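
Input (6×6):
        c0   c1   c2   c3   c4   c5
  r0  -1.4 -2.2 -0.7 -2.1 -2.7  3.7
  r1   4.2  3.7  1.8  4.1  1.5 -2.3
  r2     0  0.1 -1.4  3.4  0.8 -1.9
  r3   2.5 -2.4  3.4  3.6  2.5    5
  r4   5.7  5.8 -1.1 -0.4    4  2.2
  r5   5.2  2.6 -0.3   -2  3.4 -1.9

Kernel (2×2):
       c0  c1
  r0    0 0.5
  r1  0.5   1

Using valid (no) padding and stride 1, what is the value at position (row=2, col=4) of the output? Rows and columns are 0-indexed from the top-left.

5.3

The receptive field on the input at this output position is [0.8 -1.9 / 2.5 5]. Elementwise product with the kernel and sum: -1.9·0.5 + 2.5·0.5 + 5·1.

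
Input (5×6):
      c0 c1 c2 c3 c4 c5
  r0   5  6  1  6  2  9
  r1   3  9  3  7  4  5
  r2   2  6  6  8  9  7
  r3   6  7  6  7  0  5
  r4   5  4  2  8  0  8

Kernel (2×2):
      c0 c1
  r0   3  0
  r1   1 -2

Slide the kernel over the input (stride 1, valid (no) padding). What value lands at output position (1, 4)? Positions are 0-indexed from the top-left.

The receptive field on the input at this output position is [4 5 / 9 7]. Elementwise product with the kernel and sum: 4·3 + 9·1 + 7·-2.

7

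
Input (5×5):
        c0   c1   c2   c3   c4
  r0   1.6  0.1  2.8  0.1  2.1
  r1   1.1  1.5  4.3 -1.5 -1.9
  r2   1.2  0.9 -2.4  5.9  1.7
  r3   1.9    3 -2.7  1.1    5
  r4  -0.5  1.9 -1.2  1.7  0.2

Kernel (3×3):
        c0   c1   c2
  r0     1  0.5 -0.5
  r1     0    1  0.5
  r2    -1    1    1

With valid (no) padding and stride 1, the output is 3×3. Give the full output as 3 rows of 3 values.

Output[0,0]: The receptive field on the input at this output position is [1.6 0.1 2.8 / 1.1 1.5 4.3 / 1.2 0.9 -2.4]. Elementwise product with the kernel and sum: 1.6·1 + 0.1·0.5 + 2.8·-0.5 + 1.5·1 + 4.3·0.5 + 1.2·-1 + 0.9·1 + -2.4·1.

1.2 7.6 9.35
-2.2 0.35 20.05
5.7 -6.8 6.4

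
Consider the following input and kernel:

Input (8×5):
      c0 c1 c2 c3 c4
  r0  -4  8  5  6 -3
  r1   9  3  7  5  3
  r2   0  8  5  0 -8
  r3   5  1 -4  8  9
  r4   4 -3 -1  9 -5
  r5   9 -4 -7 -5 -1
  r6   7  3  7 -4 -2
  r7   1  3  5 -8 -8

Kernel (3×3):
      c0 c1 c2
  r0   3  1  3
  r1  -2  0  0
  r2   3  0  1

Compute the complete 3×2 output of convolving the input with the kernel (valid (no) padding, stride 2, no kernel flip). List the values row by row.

-2 5
24 -9
16 24

Output[0,0]: The receptive field on the input at this output position is [-4 8 5 / 9 3 7 / 0 8 5]. Elementwise product with the kernel and sum: -4·3 + 8·1 + 5·3 + 9·-2 + 0·3 + 5·1.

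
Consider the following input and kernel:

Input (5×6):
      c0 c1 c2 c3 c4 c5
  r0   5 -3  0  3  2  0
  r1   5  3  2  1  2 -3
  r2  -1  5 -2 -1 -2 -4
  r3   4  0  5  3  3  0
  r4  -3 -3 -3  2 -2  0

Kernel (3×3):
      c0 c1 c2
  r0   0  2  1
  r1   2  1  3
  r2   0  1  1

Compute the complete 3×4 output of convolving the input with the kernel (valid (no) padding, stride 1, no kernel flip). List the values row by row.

16 11 16 -7
10 18 -1 -12
25 8 18 -1

Output[0,0]: The receptive field on the input at this output position is [5 -3 0 / 5 3 2 / -1 5 -2]. Elementwise product with the kernel and sum: -3·2 + 0·1 + 5·2 + 3·1 + 2·3 + 5·1 + -2·1.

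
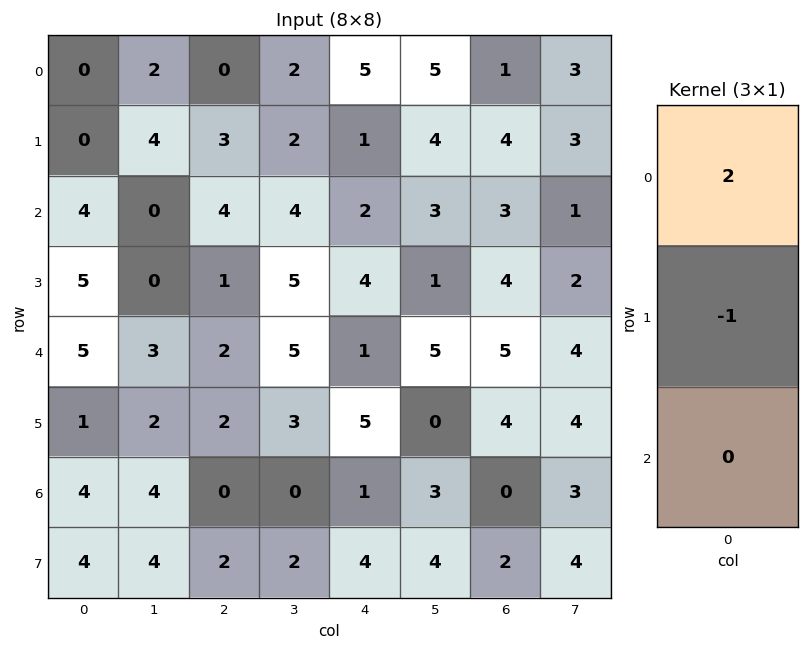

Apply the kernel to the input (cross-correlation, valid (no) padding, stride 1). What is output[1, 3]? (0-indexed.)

The receptive field on the input at this output position is [2 / 4 / 5]. Elementwise product with the kernel and sum: 2·2 + 4·-1.

0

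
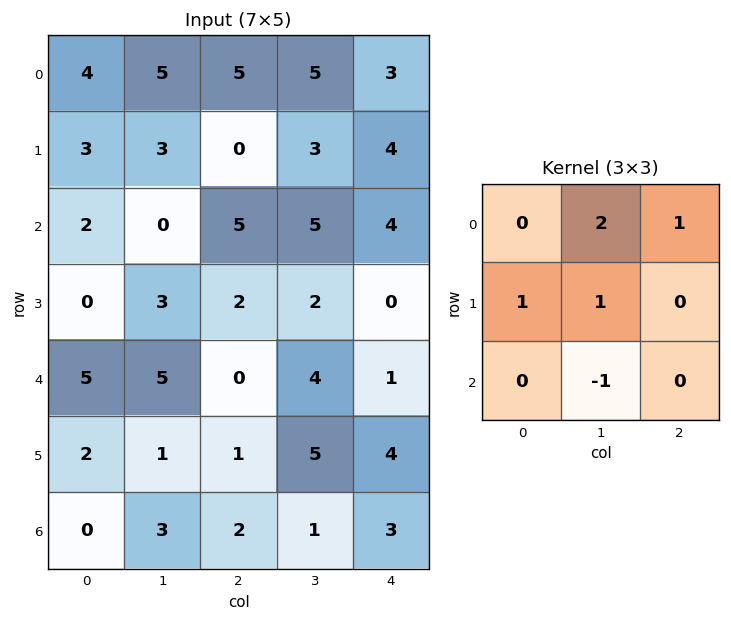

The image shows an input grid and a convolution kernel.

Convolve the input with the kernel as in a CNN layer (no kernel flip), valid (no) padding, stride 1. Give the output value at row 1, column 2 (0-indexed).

18

The receptive field on the input at this output position is [0 3 4 / 5 5 4 / 2 2 0]. Elementwise product with the kernel and sum: 3·2 + 4·1 + 5·1 + 5·1 + 2·-1.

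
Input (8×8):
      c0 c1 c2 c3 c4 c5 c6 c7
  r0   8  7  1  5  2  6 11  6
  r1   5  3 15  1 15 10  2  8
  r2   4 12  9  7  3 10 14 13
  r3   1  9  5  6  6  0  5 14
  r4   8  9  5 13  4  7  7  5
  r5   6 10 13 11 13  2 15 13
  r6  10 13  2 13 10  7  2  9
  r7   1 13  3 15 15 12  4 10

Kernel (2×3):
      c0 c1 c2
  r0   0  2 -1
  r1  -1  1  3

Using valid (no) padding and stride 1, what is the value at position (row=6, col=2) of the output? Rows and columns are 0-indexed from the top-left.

73

The receptive field on the input at this output position is [2 13 10 / 3 15 15]. Elementwise product with the kernel and sum: 13·2 + 10·-1 + 3·-1 + 15·1 + 15·3.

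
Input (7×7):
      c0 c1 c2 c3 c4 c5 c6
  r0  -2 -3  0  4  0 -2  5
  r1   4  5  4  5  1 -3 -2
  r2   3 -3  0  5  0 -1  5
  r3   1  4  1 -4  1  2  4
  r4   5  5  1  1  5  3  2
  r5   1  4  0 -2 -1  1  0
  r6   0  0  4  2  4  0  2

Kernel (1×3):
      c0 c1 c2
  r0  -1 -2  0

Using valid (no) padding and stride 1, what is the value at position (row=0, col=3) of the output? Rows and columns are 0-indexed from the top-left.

-4

The receptive field on the input at this output position is [4 0 -2]. Elementwise product with the kernel and sum: 4·-1 + 0·-2.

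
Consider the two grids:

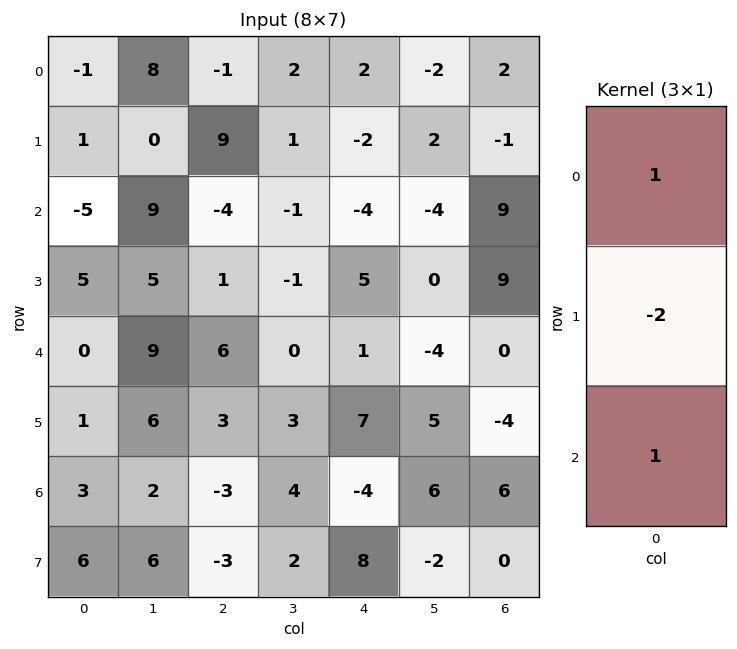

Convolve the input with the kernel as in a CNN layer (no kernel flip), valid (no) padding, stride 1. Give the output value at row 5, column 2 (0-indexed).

6

The receptive field on the input at this output position is [3 / -3 / -3]. Elementwise product with the kernel and sum: 3·1 + -3·-2 + -3·1.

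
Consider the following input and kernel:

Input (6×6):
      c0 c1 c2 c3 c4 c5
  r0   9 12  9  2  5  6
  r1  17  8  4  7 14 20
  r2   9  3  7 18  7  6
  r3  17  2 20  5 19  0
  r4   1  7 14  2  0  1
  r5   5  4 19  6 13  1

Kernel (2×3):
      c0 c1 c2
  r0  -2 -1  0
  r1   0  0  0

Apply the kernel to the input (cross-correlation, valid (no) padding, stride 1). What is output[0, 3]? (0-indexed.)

The receptive field on the input at this output position is [2 5 6 / 7 14 20]. Elementwise product with the kernel and sum: 2·-2 + 5·-1.

-9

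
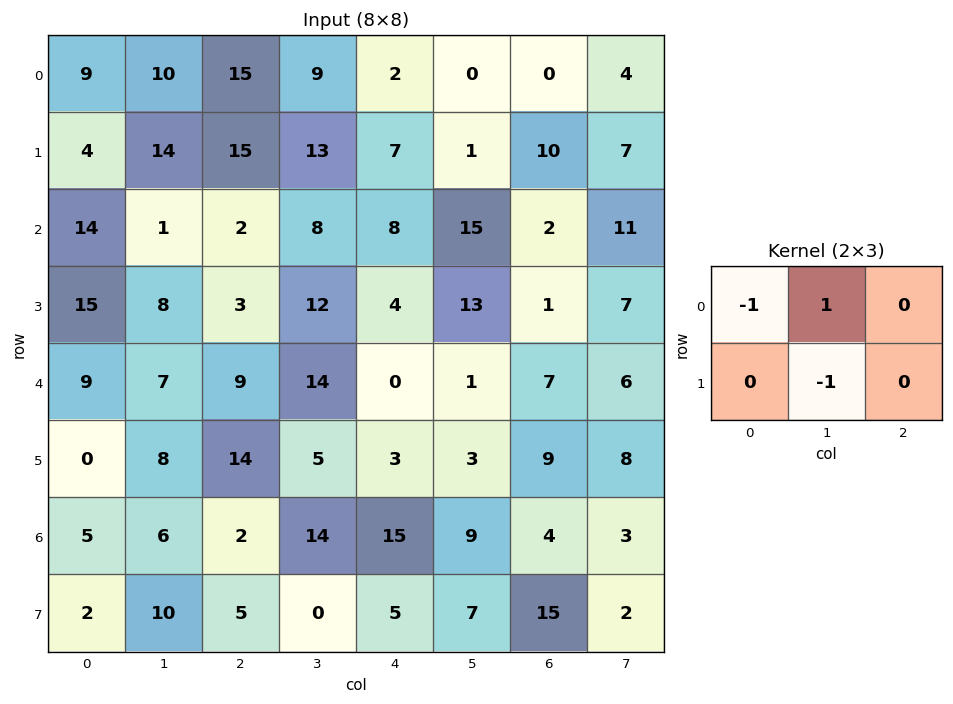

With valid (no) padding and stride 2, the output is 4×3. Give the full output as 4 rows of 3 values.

-13 -19 -3
-21 -6 -6
-10 0 -2
-9 12 -13

Output[0,0]: The receptive field on the input at this output position is [9 10 15 / 4 14 15]. Elementwise product with the kernel and sum: 9·-1 + 10·1 + 14·-1.
Output[0,1]: The receptive field on the input at this output position is [15 9 2 / 15 13 7]. Elementwise product with the kernel and sum: 15·-1 + 9·1 + 13·-1.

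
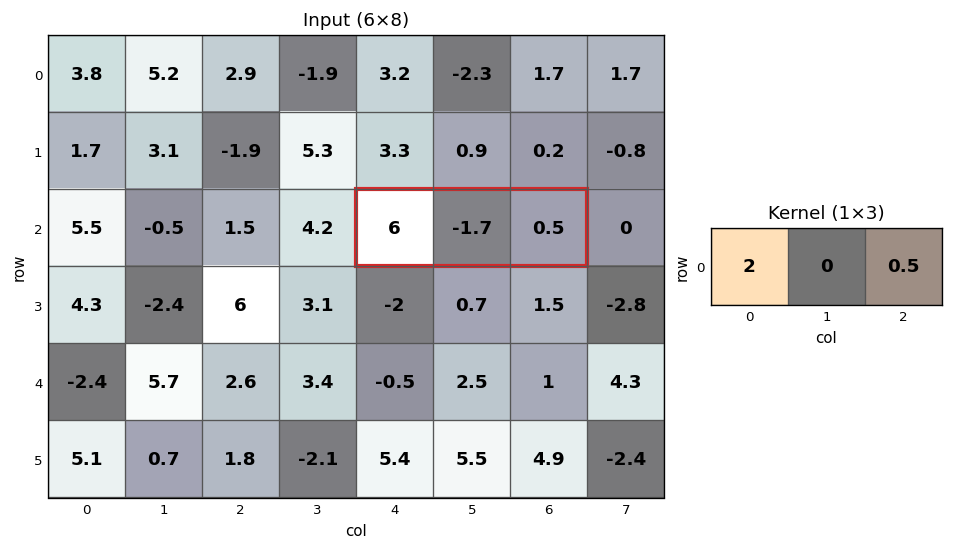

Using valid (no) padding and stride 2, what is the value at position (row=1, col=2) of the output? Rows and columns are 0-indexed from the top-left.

The receptive field on the input at this output position is [6 -1.7 0.5]. Elementwise product with the kernel and sum: 6·2 + 0.5·0.5.

12.25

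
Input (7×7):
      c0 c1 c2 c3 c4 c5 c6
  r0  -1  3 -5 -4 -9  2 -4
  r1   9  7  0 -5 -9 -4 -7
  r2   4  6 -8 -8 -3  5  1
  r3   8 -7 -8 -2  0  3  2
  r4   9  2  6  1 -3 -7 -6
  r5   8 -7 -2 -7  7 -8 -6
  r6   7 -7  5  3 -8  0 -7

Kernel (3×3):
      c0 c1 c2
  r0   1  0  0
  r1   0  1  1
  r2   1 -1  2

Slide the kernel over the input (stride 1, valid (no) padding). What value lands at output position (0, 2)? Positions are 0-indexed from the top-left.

The receptive field on the input at this output position is [-5 -4 -9 / 0 -5 -9 / -8 -8 -3]. Elementwise product with the kernel and sum: -5·1 + -5·1 + -9·1 + -8·1 + -8·-1 + -3·2.

-25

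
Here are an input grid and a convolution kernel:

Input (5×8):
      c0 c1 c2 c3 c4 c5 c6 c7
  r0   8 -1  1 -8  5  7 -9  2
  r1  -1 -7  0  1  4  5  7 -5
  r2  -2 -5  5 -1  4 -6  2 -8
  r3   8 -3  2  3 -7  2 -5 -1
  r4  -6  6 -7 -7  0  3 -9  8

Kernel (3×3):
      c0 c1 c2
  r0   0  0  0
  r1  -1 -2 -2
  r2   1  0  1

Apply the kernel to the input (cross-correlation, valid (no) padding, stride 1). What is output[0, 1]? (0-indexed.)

The receptive field on the input at this output position is [-1 1 -8 / -7 0 1 / -5 5 -1]. Elementwise product with the kernel and sum: -7·-1 + 0·-2 + 1·-2 + -5·1 + -1·1.

-1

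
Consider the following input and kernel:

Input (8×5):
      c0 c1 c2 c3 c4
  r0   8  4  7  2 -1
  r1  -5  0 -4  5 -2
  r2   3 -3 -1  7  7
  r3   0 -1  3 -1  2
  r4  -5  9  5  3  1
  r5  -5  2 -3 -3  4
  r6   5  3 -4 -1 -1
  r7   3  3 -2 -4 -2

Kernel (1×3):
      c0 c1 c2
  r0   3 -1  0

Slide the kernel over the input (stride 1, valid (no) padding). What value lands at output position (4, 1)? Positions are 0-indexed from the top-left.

22

The receptive field on the input at this output position is [9 5 3]. Elementwise product with the kernel and sum: 9·3 + 5·-1.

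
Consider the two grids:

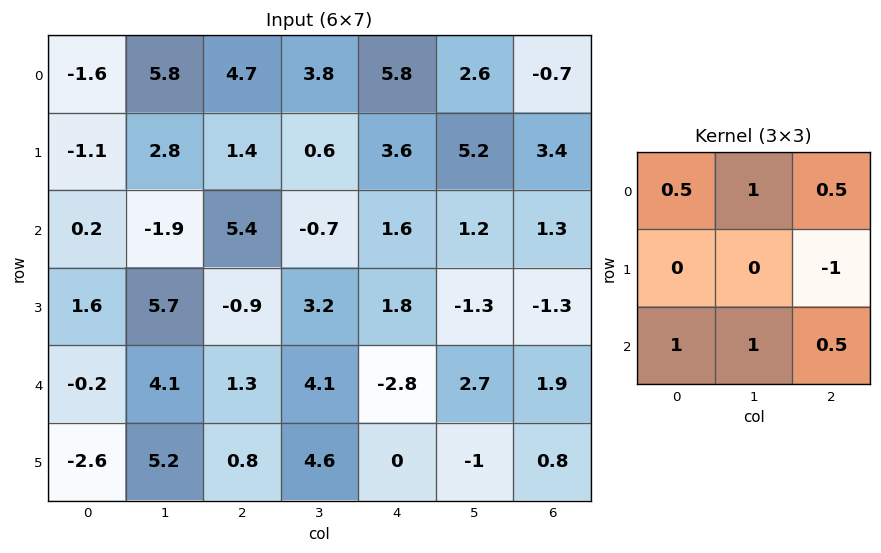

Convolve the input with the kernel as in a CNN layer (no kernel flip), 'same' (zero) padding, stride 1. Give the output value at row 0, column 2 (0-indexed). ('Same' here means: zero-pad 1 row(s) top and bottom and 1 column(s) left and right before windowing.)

0.7

The receptive field on the zero-padded input at this output position is [0 0 0 / 5.8 4.7 3.8 / 2.8 1.4 0.6]. Elementwise product with the kernel and sum: 0·0.5 + 0·1 + 0·0.5 + 3.8·-1 + 2.8·1 + 1.4·1 + 0.6·0.5.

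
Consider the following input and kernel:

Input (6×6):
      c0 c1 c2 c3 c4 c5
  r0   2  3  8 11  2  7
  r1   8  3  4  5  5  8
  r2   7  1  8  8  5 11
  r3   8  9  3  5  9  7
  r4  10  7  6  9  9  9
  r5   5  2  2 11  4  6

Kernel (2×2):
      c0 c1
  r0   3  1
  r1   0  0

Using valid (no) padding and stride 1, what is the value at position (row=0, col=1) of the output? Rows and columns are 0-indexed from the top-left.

17

The receptive field on the input at this output position is [3 8 / 3 4]. Elementwise product with the kernel and sum: 3·3 + 8·1.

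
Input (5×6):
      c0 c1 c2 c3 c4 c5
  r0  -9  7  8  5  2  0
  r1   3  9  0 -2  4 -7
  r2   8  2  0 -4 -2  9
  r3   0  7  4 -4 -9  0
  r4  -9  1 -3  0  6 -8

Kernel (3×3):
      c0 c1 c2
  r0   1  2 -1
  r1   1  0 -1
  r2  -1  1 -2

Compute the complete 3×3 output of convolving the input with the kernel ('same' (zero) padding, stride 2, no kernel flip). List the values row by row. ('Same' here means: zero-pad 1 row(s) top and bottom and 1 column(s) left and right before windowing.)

-22 -3 25
-19 22 -5
-8 20 -14

Output[0,0]: The receptive field on the zero-padded input at this output position is [0 0 0 / 0 -9 7 / 0 3 9]. Elementwise product with the kernel and sum: 0·1 + 0·2 + 0·-1 + 0·1 + 7·-1 + 0·-1 + 3·1 + 9·-2.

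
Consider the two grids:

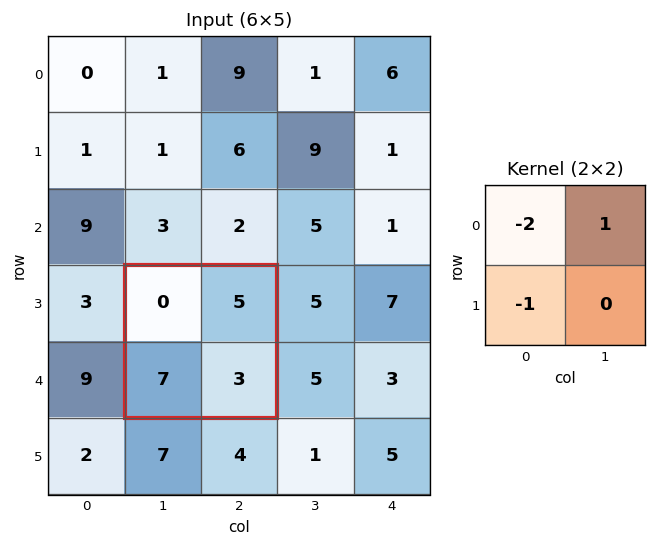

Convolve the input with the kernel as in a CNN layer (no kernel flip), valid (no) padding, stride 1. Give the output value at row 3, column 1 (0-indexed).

The receptive field on the input at this output position is [0 5 / 7 3]. Elementwise product with the kernel and sum: 0·-2 + 5·1 + 7·-1.

-2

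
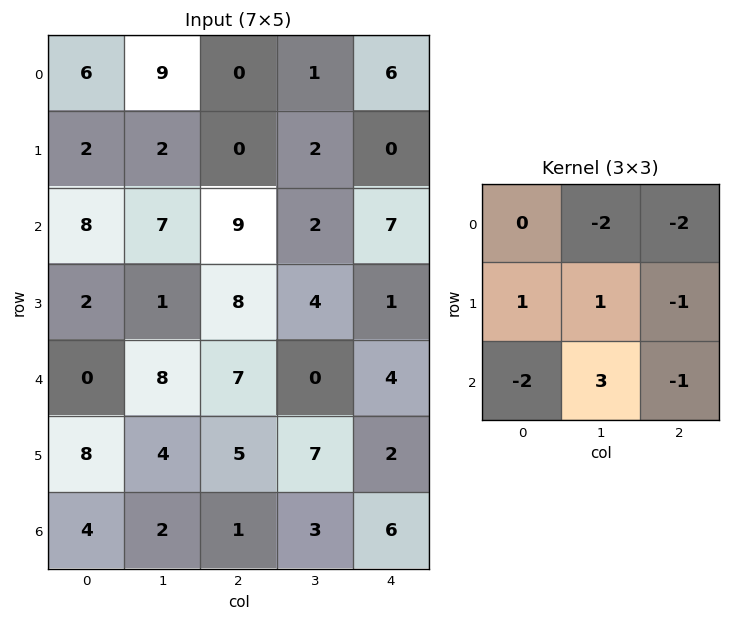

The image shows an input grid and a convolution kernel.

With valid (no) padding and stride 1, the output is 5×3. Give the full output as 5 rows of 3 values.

-18 9 -31
-7 28 -5
-20 -12 -25
-26 -9 2
-26 -16 3

Output[0,0]: The receptive field on the input at this output position is [6 9 0 / 2 2 0 / 8 7 9]. Elementwise product with the kernel and sum: 9·-2 + 0·-2 + 2·1 + 2·1 + 0·-1 + 8·-2 + 7·3 + 9·-1.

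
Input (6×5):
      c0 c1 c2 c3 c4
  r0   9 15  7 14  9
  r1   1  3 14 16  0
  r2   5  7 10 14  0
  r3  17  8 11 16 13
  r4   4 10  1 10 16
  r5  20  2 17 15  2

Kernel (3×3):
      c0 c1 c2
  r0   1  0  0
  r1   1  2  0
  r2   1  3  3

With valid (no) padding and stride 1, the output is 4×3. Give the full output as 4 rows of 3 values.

Output[0,0]: The receptive field on the input at this output position is [9 15 7 / 1 3 14 / 5 7 10]. Elementwise product with the kernel and sum: 9·1 + 1·1 + 3·2 + 5·1 + 7·3 + 10·3.

72 125 105
94 119 150
75 80 132
118 118 100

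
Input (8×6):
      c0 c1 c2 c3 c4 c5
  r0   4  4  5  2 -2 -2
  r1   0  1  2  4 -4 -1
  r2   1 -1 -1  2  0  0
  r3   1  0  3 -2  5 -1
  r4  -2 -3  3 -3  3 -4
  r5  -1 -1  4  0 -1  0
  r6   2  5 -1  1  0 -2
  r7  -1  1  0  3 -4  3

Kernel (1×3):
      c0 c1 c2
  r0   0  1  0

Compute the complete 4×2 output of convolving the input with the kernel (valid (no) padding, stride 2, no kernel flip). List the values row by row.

4 2
-1 2
-3 -3
5 1

Output[0,0]: The receptive field on the input at this output position is [4 4 5]. Elementwise product with the kernel and sum: 4·1.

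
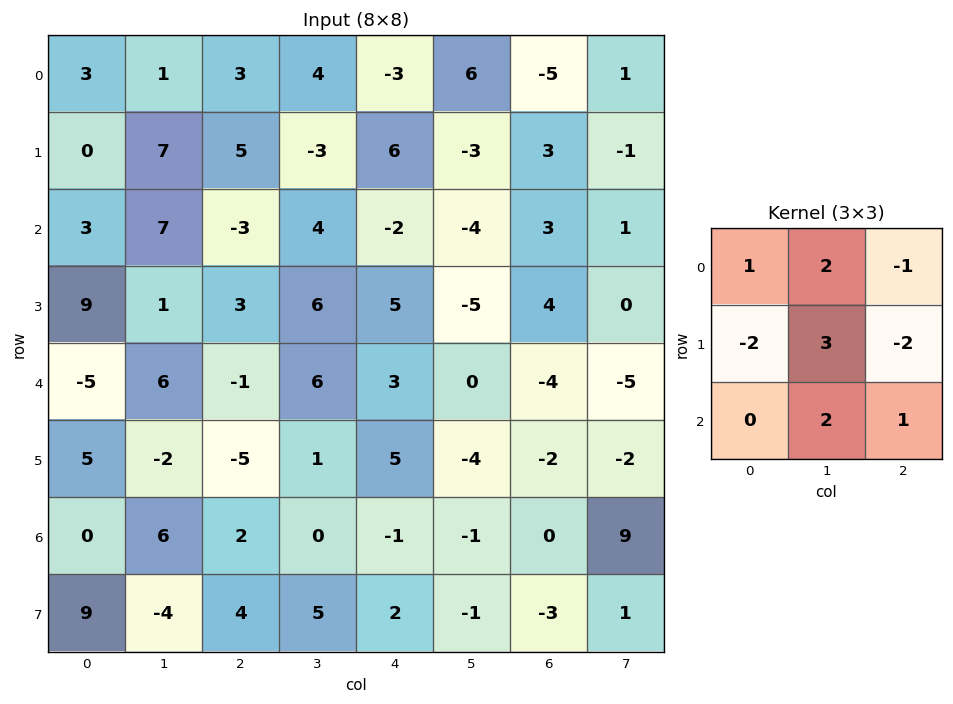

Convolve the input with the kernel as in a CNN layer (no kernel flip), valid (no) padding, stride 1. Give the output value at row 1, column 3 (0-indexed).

11

The receptive field on the input at this output position is [-3 6 -3 / 4 -2 -4 / 6 5 -5]. Elementwise product with the kernel and sum: -3·1 + 6·2 + -3·-1 + 4·-2 + -2·3 + -4·-2 + 5·2 + -5·1.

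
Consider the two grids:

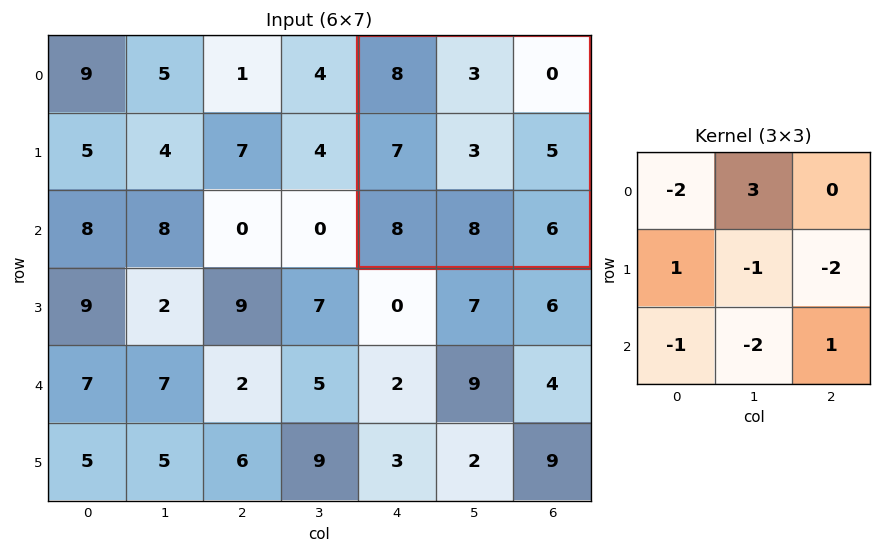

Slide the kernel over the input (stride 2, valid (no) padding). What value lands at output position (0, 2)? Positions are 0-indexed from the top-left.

The receptive field on the input at this output position is [8 3 0 / 7 3 5 / 8 8 6]. Elementwise product with the kernel and sum: 8·-2 + 3·3 + 7·1 + 3·-1 + 5·-2 + 8·-1 + 8·-2 + 6·1.

-31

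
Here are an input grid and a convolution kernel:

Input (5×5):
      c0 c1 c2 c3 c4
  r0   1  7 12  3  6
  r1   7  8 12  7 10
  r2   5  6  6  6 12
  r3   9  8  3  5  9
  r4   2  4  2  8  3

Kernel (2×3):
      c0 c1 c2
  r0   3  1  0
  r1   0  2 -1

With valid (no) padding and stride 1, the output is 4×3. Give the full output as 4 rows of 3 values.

Output[0,0]: The receptive field on the input at this output position is [1 7 12 / 7 8 12]. Elementwise product with the kernel and sum: 1·3 + 7·1 + 8·2 + 12·-1.
Output[0,1]: The receptive field on the input at this output position is [7 12 3 / 8 12 7]. Elementwise product with the kernel and sum: 7·3 + 12·1 + 12·2 + 7·-1.

14 50 43
35 42 43
34 25 25
41 23 27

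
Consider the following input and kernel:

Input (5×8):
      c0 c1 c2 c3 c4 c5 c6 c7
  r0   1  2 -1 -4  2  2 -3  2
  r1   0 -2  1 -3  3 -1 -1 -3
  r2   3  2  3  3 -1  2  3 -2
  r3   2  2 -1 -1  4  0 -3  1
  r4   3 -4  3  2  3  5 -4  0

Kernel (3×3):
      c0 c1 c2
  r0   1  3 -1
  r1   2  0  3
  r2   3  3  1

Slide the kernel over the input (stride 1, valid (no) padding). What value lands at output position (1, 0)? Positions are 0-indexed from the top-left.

The receptive field on the input at this output position is [0 -2 1 / 3 2 3 / 2 2 -1]. Elementwise product with the kernel and sum: 0·1 + -2·3 + 1·-1 + 3·2 + 3·3 + 2·3 + 2·3 + -1·1.

19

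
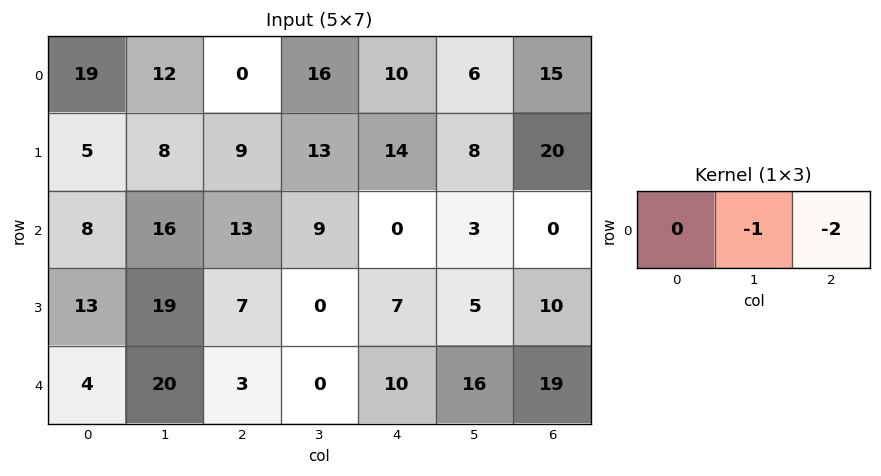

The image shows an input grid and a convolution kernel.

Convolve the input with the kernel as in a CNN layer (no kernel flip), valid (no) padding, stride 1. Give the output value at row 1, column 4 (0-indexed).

-48

The receptive field on the input at this output position is [14 8 20]. Elementwise product with the kernel and sum: 8·-1 + 20·-2.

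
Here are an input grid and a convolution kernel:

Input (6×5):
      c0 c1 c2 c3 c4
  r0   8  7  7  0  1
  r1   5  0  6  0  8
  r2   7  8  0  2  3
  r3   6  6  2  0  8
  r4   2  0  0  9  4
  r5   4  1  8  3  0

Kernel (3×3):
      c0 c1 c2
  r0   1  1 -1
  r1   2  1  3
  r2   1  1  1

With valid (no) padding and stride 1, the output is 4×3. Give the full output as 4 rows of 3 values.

Output[0,0]: The receptive field on the input at this output position is [8 7 7 / 5 0 6 / 7 8 0]. Elementwise product with the kernel and sum: 8·1 + 7·1 + 7·-1 + 5·2 + 0·1 + 6·3 + 7·1 + 8·1 + 0·1.

51 30 47
35 36 19
41 29 40
27 47 26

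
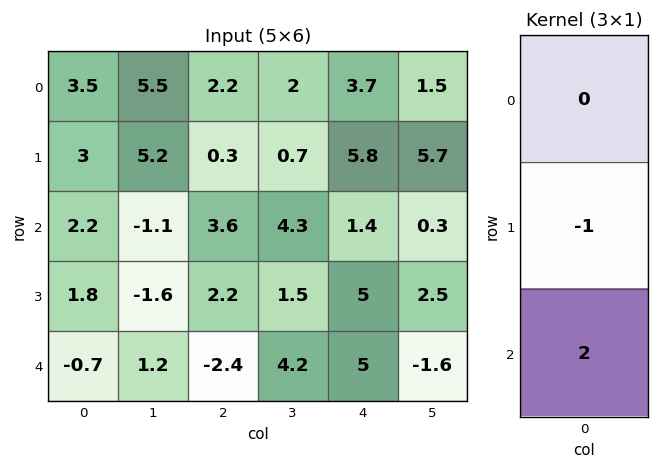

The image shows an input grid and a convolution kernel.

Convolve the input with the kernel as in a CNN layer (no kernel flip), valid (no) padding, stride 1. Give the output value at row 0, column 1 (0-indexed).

-7.4

The receptive field on the input at this output position is [5.5 / 5.2 / -1.1]. Elementwise product with the kernel and sum: 5.2·-1 + -1.1·2.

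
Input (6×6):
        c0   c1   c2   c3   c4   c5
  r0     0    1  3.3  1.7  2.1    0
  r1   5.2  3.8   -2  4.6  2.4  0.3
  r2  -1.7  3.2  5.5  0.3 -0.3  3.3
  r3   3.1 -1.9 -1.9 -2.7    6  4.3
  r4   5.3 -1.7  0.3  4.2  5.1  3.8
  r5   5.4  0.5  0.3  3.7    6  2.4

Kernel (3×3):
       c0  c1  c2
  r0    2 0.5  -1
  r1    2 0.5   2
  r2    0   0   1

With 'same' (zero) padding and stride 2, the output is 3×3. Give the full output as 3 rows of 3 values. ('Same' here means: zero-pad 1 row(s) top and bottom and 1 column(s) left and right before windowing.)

5.8 11.65 4.75
2.45 9.05 21.45
3.2 6.8 14.25

Output[0,0]: The receptive field on the zero-padded input at this output position is [0 0 0 / 0 0 1 / 0 5.2 3.8]. Elementwise product with the kernel and sum: 0·2 + 0·0.5 + 0·-1 + 0·2 + 0·0.5 + 1·2 + 3.8·1.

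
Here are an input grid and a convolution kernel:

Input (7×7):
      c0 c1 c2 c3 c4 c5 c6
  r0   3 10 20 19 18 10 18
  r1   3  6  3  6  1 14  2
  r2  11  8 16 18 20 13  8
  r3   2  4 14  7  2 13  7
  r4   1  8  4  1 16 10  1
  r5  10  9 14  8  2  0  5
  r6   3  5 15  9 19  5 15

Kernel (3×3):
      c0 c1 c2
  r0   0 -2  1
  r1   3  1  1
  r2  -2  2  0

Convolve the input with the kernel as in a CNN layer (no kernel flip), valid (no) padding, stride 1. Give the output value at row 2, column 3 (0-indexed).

The receptive field on the input at this output position is [18 20 13 / 7 2 13 / 1 16 10]. Elementwise product with the kernel and sum: 20·-2 + 13·1 + 7·3 + 2·1 + 13·1 + 1·-2 + 16·2.

39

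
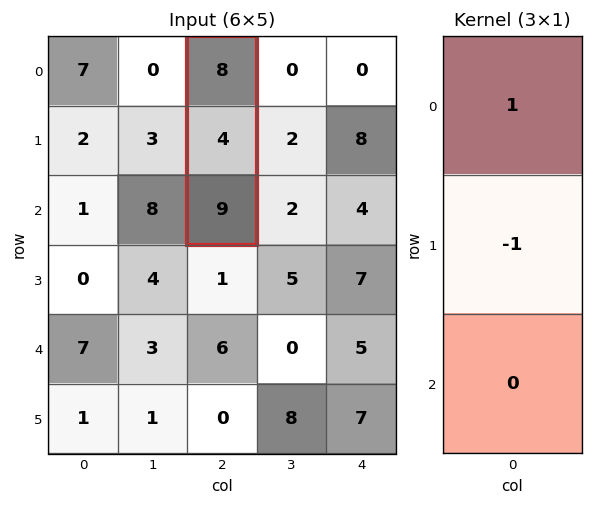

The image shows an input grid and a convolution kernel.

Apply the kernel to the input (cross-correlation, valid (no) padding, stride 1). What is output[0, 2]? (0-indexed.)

The receptive field on the input at this output position is [8 / 4 / 9]. Elementwise product with the kernel and sum: 8·1 + 4·-1.

4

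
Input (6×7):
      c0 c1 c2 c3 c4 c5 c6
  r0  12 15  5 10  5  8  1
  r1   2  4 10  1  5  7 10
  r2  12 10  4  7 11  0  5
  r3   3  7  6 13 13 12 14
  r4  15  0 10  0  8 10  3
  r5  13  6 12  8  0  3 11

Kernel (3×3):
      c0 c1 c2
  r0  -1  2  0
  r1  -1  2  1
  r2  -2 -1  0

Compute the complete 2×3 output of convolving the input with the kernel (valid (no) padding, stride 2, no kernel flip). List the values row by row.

Output[0,0]: The receptive field on the input at this output position is [12 15 5 / 2 4 10 / 12 10 4]. Elementwise product with the kernel and sum: 12·-1 + 15·2 + 2·-1 + 4·2 + 10·1 + 12·-2 + 10·-1.

0 -3 8
-5 23 -12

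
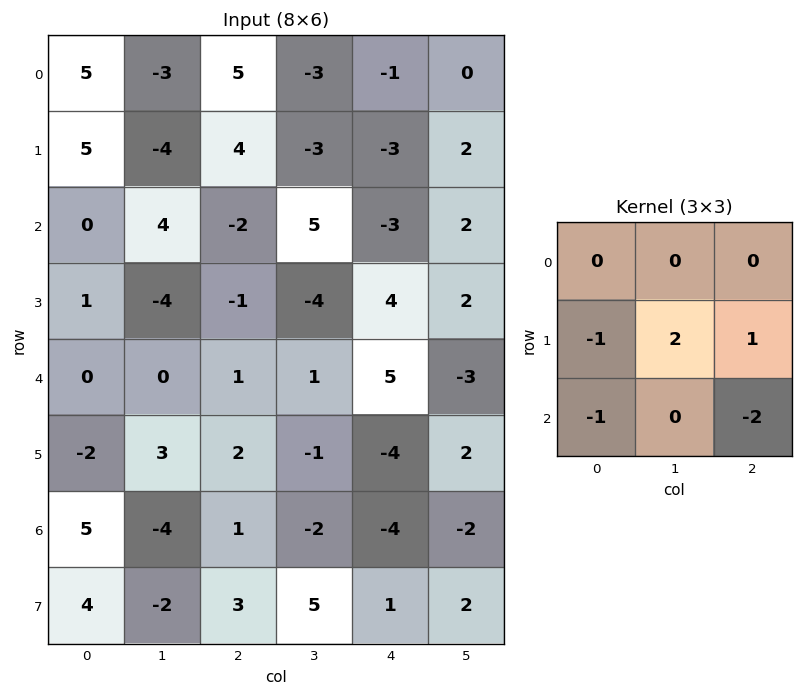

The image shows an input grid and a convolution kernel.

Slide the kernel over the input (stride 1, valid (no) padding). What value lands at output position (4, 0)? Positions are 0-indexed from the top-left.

3

The receptive field on the input at this output position is [0 0 1 / -2 3 2 / 5 -4 1]. Elementwise product with the kernel and sum: -2·-1 + 3·2 + 2·1 + 5·-1 + 1·-2.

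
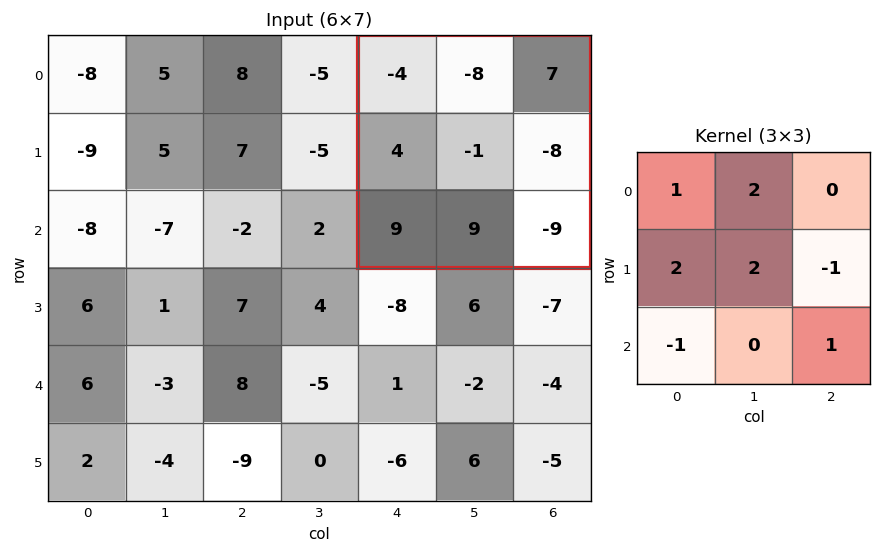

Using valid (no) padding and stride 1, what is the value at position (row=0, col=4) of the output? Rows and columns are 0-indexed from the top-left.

-24

The receptive field on the input at this output position is [-4 -8 7 / 4 -1 -8 / 9 9 -9]. Elementwise product with the kernel and sum: -4·1 + -8·2 + 4·2 + -1·2 + -8·-1 + 9·-1 + -9·1.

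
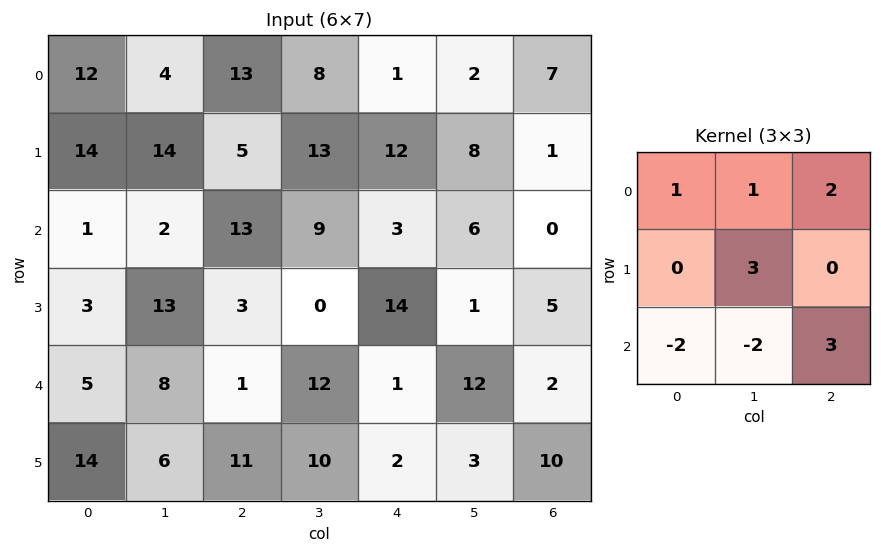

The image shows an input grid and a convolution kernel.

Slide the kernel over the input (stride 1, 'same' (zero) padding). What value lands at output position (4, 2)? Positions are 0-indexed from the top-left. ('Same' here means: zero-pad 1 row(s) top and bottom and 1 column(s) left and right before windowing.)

15

The receptive field on the zero-padded input at this output position is [13 3 0 / 8 1 12 / 6 11 10]. Elementwise product with the kernel and sum: 13·1 + 3·1 + 0·2 + 1·3 + 6·-2 + 11·-2 + 10·3.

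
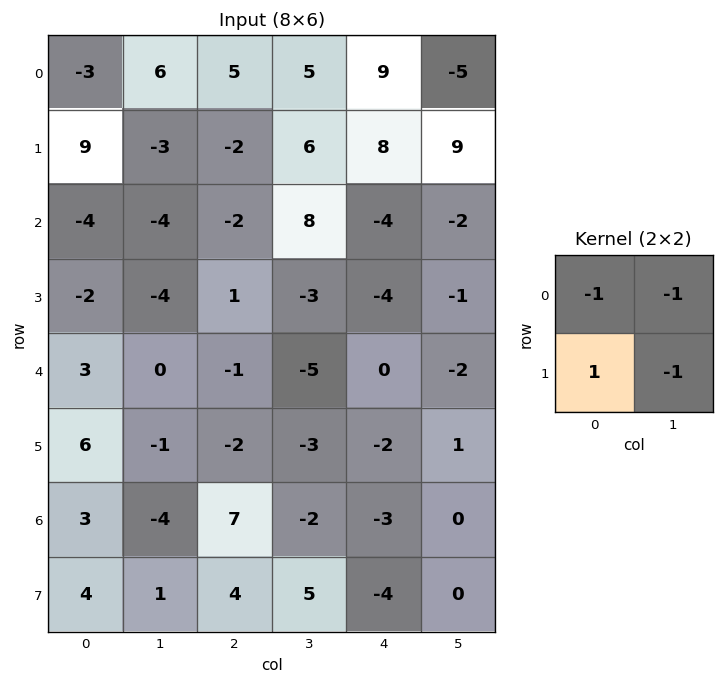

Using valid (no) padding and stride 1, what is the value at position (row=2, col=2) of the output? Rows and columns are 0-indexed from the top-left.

-2

The receptive field on the input at this output position is [-2 8 / 1 -3]. Elementwise product with the kernel and sum: -2·-1 + 8·-1 + 1·1 + -3·-1.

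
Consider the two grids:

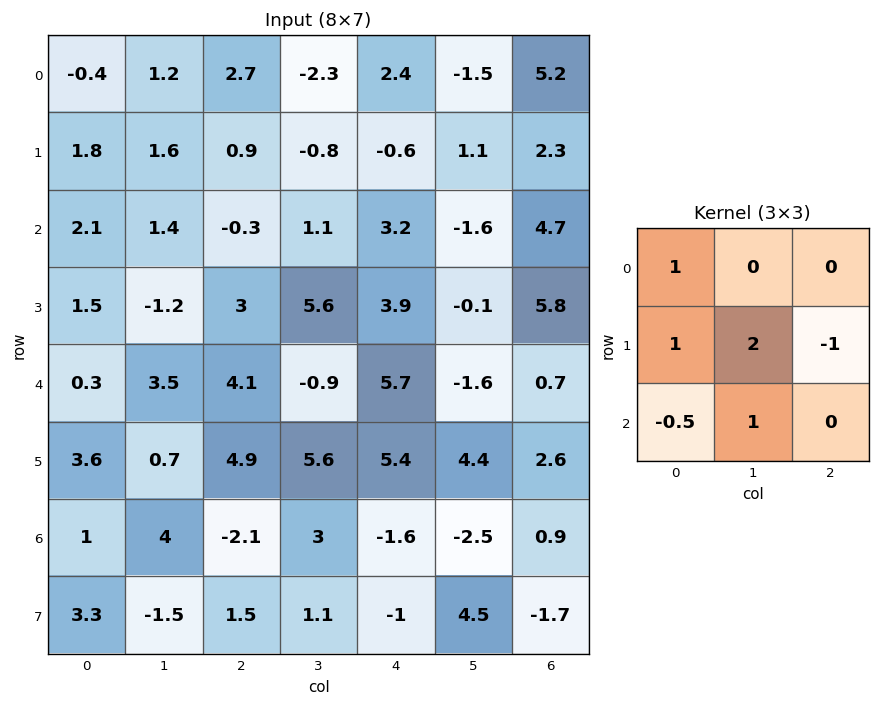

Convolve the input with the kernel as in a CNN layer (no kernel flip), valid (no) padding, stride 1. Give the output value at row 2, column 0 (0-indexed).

1.55

The receptive field on the input at this output position is [2.1 1.4 -0.3 / 1.5 -1.2 3 / 0.3 3.5 4.1]. Elementwise product with the kernel and sum: 2.1·1 + 1.5·1 + -1.2·2 + 3·-1 + 0.3·-0.5 + 3.5·1.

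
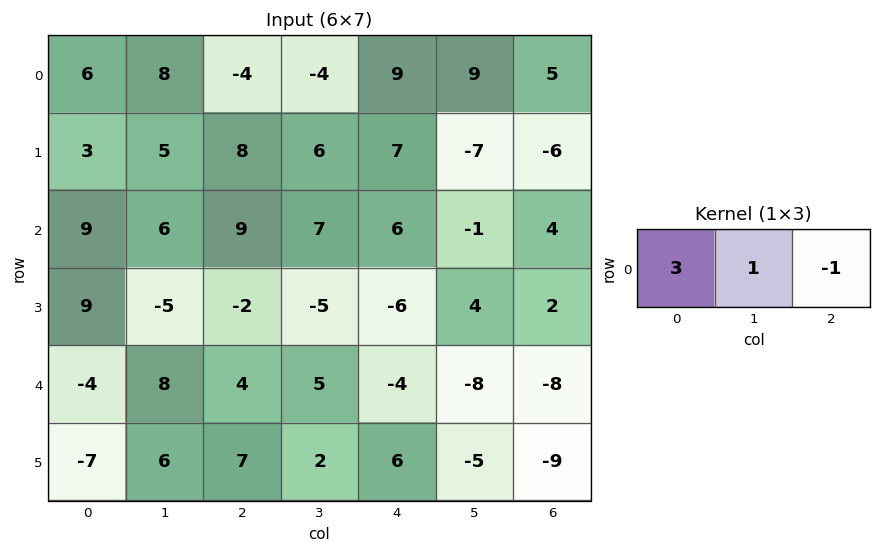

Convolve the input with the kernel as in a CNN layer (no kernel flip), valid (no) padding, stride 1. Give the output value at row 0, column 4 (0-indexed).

31

The receptive field on the input at this output position is [9 9 5]. Elementwise product with the kernel and sum: 9·3 + 9·1 + 5·-1.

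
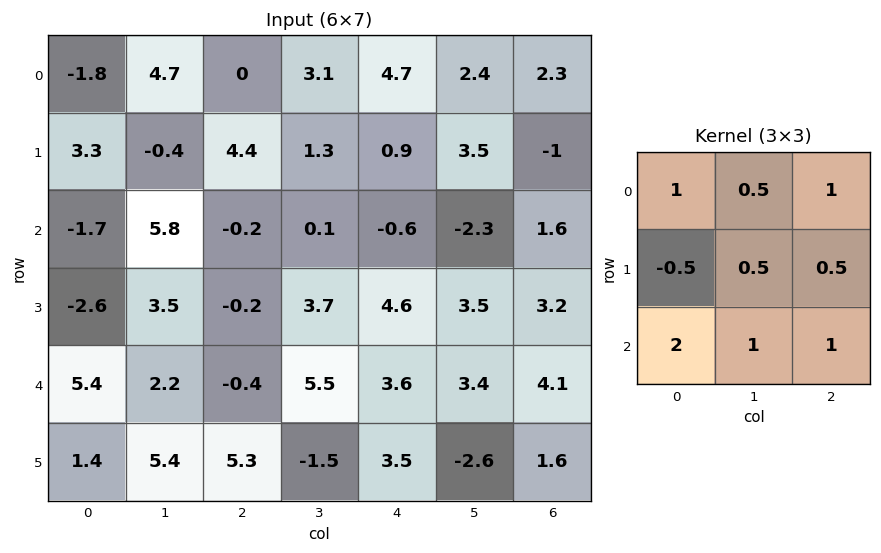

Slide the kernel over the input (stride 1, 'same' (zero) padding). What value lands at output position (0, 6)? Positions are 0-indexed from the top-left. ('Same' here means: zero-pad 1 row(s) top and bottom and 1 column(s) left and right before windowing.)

The receptive field on the zero-padded input at this output position is [0 0 0 / 2.4 2.3 0 / 3.5 -1 0]. Elementwise product with the kernel and sum: 0·1 + 0·0.5 + 0·1 + 2.4·-0.5 + 2.3·0.5 + 0·0.5 + 3.5·2 + -1·1 + 0·1.

5.95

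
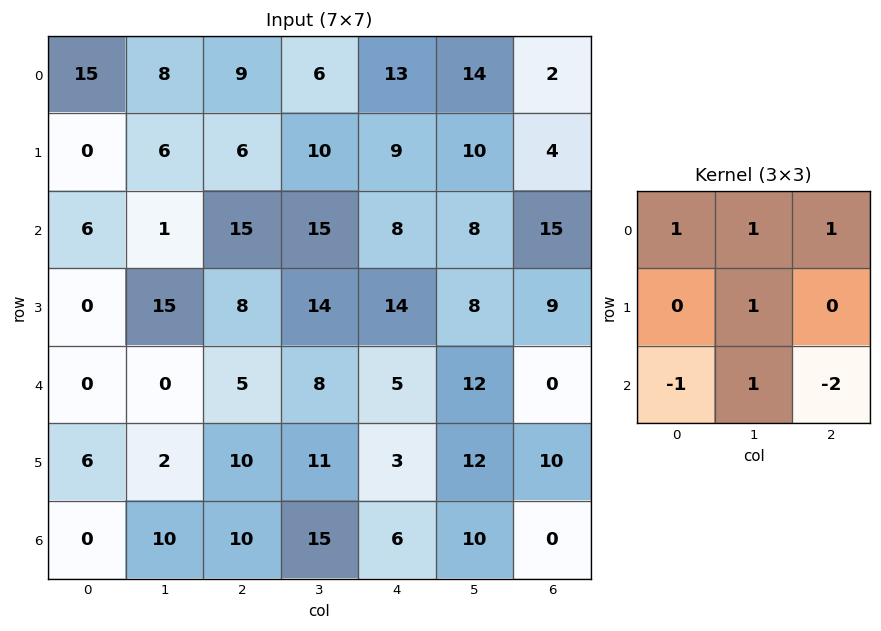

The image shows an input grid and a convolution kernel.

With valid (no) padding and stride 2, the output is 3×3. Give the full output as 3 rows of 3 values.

3 22 9
27 45 46
-3 22 33

Output[0,0]: The receptive field on the input at this output position is [15 8 9 / 0 6 6 / 6 1 15]. Elementwise product with the kernel and sum: 15·1 + 8·1 + 9·1 + 6·1 + 6·-1 + 1·1 + 15·-2.
Output[0,1]: The receptive field on the input at this output position is [9 6 13 / 6 10 9 / 15 15 8]. Elementwise product with the kernel and sum: 9·1 + 6·1 + 13·1 + 10·1 + 15·-1 + 15·1 + 8·-2.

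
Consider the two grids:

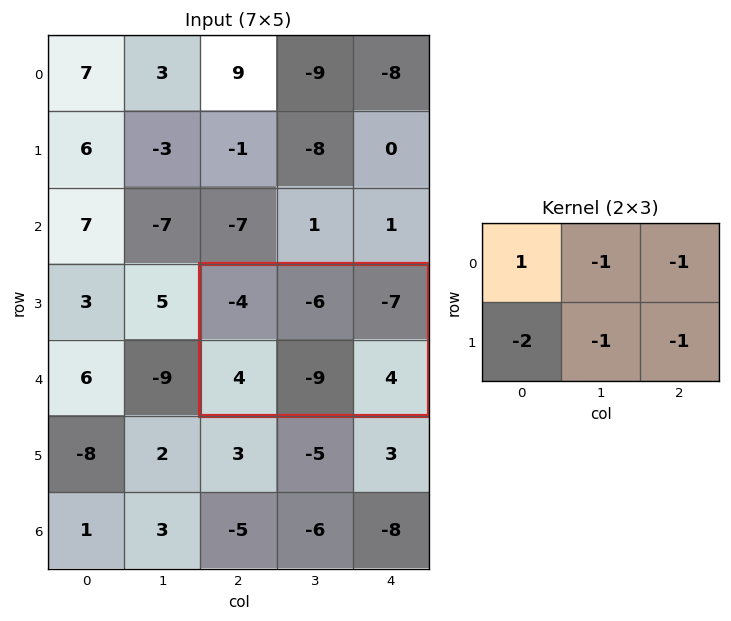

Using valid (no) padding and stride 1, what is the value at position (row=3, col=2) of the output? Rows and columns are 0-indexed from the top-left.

The receptive field on the input at this output position is [-4 -6 -7 / 4 -9 4]. Elementwise product with the kernel and sum: -4·1 + -6·-1 + -7·-1 + 4·-2 + -9·-1 + 4·-1.

6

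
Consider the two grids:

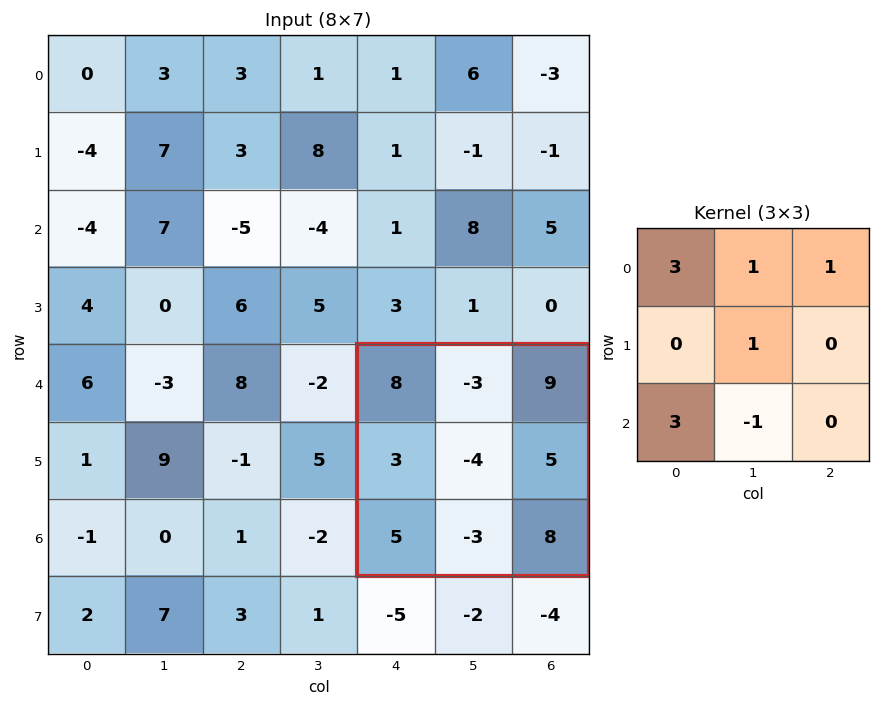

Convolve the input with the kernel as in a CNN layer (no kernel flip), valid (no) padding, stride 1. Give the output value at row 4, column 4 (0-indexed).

44

The receptive field on the input at this output position is [8 -3 9 / 3 -4 5 / 5 -3 8]. Elementwise product with the kernel and sum: 8·3 + -3·1 + 9·1 + -4·1 + 5·3 + -3·-1.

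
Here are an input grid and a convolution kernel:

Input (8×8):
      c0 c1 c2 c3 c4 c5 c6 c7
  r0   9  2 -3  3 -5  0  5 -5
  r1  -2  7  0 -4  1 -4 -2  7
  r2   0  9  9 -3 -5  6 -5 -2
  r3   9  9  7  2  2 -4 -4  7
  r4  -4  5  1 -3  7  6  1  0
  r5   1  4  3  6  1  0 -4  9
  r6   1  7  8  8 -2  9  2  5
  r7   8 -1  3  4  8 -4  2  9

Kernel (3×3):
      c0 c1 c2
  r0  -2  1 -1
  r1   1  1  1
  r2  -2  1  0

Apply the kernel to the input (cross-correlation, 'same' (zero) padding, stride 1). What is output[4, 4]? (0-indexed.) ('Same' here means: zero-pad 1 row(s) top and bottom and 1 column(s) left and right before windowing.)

1

The receptive field on the zero-padded input at this output position is [2 2 -4 / -3 7 6 / 6 1 0]. Elementwise product with the kernel and sum: 2·-2 + 2·1 + -4·-1 + -3·1 + 7·1 + 6·1 + 6·-2 + 1·1.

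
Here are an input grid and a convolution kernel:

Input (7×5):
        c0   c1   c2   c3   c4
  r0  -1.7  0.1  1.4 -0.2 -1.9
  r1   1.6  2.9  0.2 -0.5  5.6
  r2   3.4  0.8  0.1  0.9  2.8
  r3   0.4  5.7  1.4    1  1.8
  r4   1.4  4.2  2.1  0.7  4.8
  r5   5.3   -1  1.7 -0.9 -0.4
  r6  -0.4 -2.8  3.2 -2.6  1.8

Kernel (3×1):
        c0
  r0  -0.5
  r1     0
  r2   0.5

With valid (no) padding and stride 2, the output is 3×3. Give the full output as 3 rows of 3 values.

2.55 -0.65 2.35
-1 1 1
-0.9 0.55 -1.5

Output[0,0]: The receptive field on the input at this output position is [-1.7 / 1.6 / 3.4]. Elementwise product with the kernel and sum: -1.7·-0.5 + 3.4·0.5.
Output[0,1]: The receptive field on the input at this output position is [1.4 / 0.2 / 0.1]. Elementwise product with the kernel and sum: 1.4·-0.5 + 0.1·0.5.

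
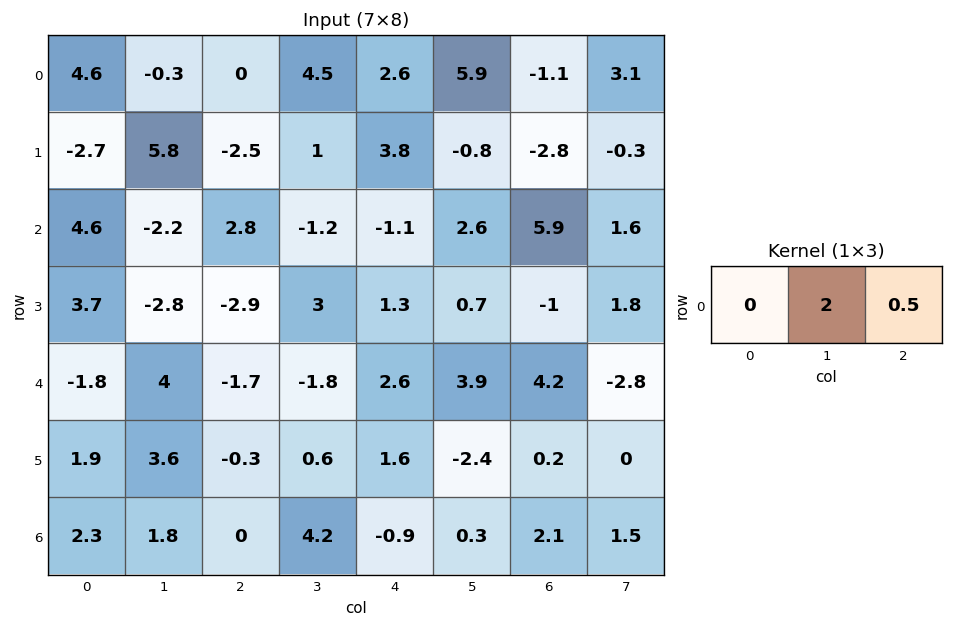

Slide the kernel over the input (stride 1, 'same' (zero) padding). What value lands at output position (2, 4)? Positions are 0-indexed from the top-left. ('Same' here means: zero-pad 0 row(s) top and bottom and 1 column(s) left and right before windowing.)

-0.9

The receptive field on the zero-padded input at this output position is [-1.2 -1.1 2.6]. Elementwise product with the kernel and sum: -1.1·2 + 2.6·0.5.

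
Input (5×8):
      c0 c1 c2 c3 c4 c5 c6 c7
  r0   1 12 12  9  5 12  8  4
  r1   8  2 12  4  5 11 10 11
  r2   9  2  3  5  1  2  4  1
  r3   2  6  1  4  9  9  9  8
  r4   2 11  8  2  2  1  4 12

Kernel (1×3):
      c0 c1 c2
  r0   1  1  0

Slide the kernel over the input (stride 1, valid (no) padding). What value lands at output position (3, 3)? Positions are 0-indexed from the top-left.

13

The receptive field on the input at this output position is [4 9 9]. Elementwise product with the kernel and sum: 4·1 + 9·1.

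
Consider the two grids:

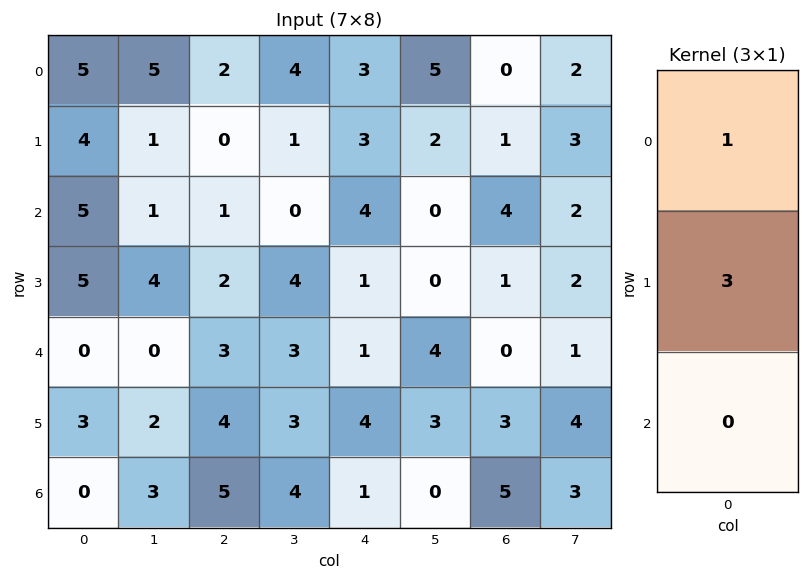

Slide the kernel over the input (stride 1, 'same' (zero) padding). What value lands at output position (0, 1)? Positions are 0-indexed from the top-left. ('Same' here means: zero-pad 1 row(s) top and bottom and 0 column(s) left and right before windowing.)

The receptive field on the zero-padded input at this output position is [0 / 5 / 1]. Elementwise product with the kernel and sum: 0·1 + 5·3.

15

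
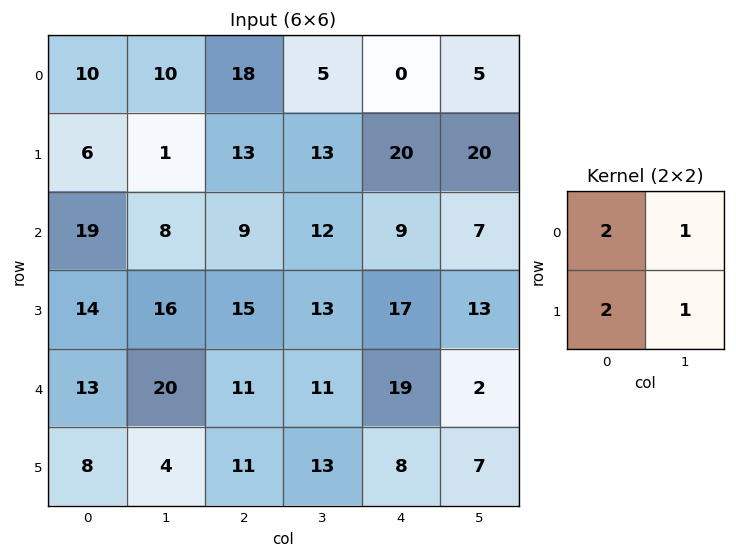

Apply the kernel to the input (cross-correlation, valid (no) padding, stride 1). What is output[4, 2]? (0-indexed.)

The receptive field on the input at this output position is [11 11 / 11 13]. Elementwise product with the kernel and sum: 11·2 + 11·1 + 11·2 + 13·1.

68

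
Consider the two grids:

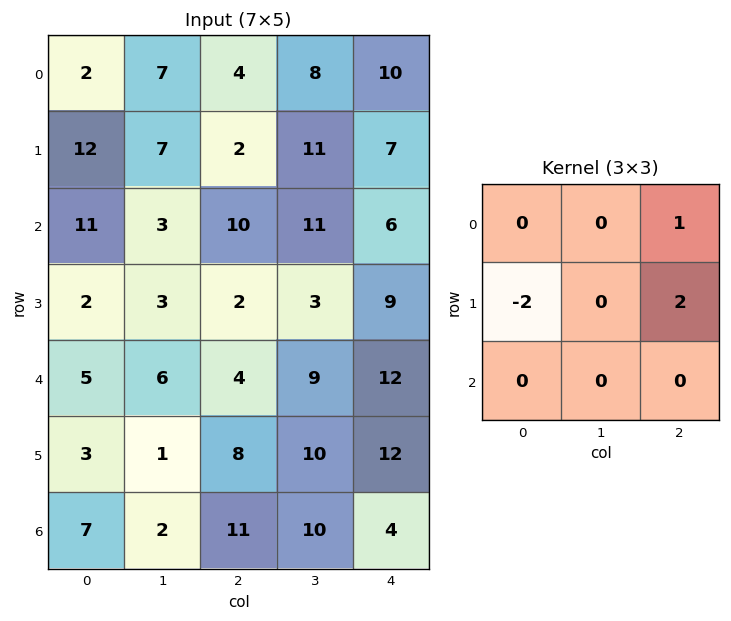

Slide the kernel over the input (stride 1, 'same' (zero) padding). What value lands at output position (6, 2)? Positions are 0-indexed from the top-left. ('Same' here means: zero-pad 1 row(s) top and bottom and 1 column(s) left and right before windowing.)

The receptive field on the zero-padded input at this output position is [1 8 10 / 2 11 10 / 0 0 0]. Elementwise product with the kernel and sum: 10·1 + 2·-2 + 10·2.

26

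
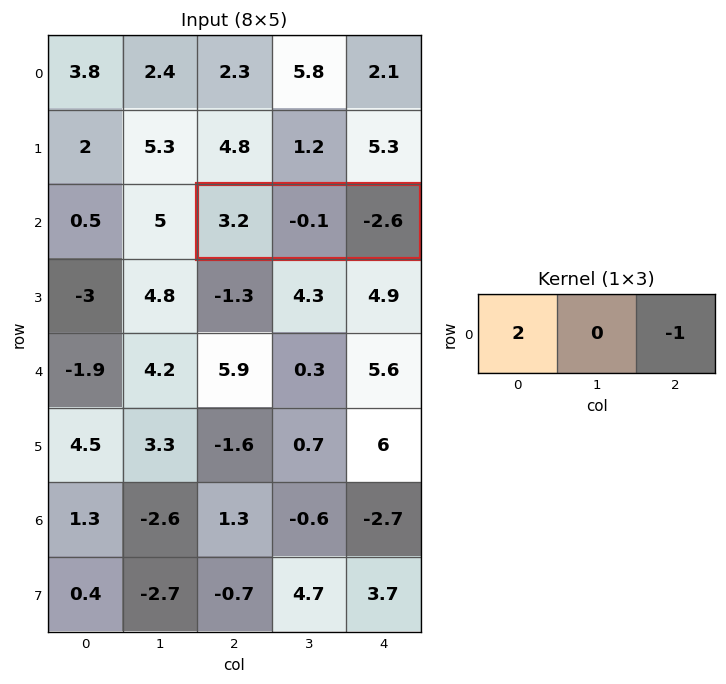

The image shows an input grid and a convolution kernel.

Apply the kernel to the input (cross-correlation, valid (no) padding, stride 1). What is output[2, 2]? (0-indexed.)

The receptive field on the input at this output position is [3.2 -0.1 -2.6]. Elementwise product with the kernel and sum: 3.2·2 + -2.6·-1.

9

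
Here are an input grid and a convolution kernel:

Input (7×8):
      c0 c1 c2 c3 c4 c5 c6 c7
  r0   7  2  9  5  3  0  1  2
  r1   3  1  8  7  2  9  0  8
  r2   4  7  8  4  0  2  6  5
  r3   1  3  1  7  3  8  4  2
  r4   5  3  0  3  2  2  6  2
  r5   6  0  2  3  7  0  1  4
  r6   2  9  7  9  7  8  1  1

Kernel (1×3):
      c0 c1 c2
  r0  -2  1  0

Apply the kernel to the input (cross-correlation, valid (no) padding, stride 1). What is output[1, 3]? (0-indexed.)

The receptive field on the input at this output position is [7 2 9]. Elementwise product with the kernel and sum: 7·-2 + 2·1.

-12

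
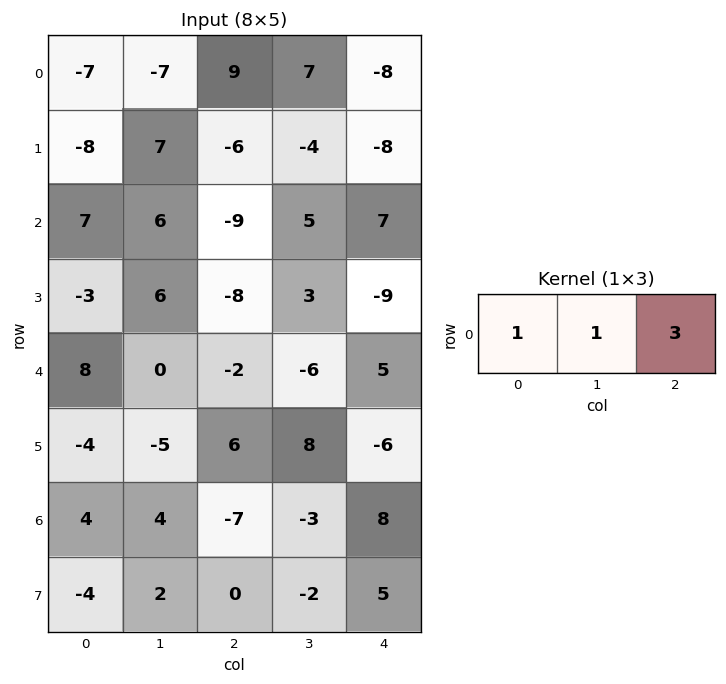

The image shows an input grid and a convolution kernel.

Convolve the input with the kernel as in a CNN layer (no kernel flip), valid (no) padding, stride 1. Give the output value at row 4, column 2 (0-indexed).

7

The receptive field on the input at this output position is [-2 -6 5]. Elementwise product with the kernel and sum: -2·1 + -6·1 + 5·3.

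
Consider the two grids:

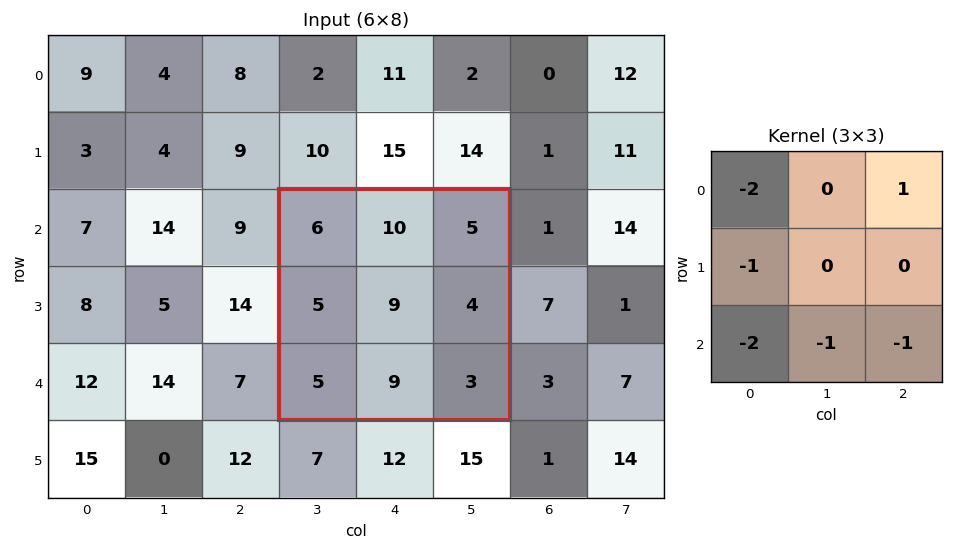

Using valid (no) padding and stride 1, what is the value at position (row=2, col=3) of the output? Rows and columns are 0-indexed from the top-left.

-34

The receptive field on the input at this output position is [6 10 5 / 5 9 4 / 5 9 3]. Elementwise product with the kernel and sum: 6·-2 + 5·1 + 5·-1 + 5·-2 + 9·-1 + 3·-1.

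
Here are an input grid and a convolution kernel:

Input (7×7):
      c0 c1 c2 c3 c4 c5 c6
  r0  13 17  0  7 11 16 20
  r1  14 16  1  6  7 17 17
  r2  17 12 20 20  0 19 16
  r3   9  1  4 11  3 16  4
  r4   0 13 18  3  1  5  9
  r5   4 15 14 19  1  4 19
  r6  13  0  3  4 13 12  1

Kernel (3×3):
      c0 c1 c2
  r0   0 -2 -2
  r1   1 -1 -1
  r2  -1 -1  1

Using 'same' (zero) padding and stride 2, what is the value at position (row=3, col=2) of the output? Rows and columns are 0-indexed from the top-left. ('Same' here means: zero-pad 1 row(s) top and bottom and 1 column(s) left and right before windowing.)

-31

The receptive field on the zero-padded input at this output position is [19 1 4 / 4 13 12 / 0 0 0]. Elementwise product with the kernel and sum: 1·-2 + 4·-2 + 4·1 + 13·-1 + 12·-1 + 0·-1 + 0·-1 + 0·1.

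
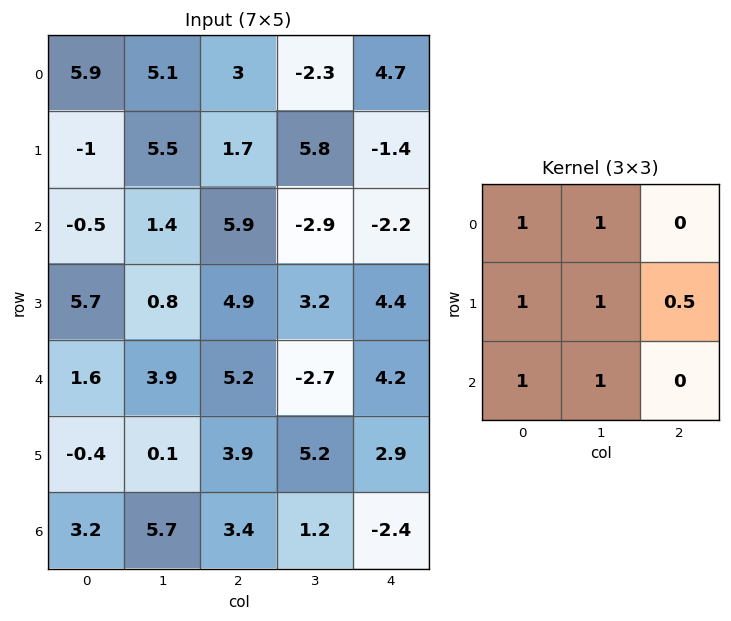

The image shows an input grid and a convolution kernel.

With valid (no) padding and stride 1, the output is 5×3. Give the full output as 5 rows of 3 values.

Output[0,0]: The receptive field on the input at this output position is [5.9 5.1 3 / -1 5.5 1.7 / -0.5 1.4 5.9]. Elementwise product with the kernel and sum: 5.9·1 + 5.1·1 + -1·1 + 5.5·1 + 1.7·0.5 + -0.5·1 + 1.4·1.
Output[0,1]: The receptive field on the input at this output position is [5.1 3 -2.3 / 5.5 1.7 5.8 / 1.4 5.9 -2.9]. Elementwise product with the kernel and sum: 5.1·1 + 3·1 + 5.5·1 + 1.7·1 + 5.8·0.5 + 1.4·1 + 5.9·1.

17.25 25.5 10.5
14.85 18.75 17.5
15.35 23.7 15.8
14.3 17.45 21.8
16.05 24.8 17.65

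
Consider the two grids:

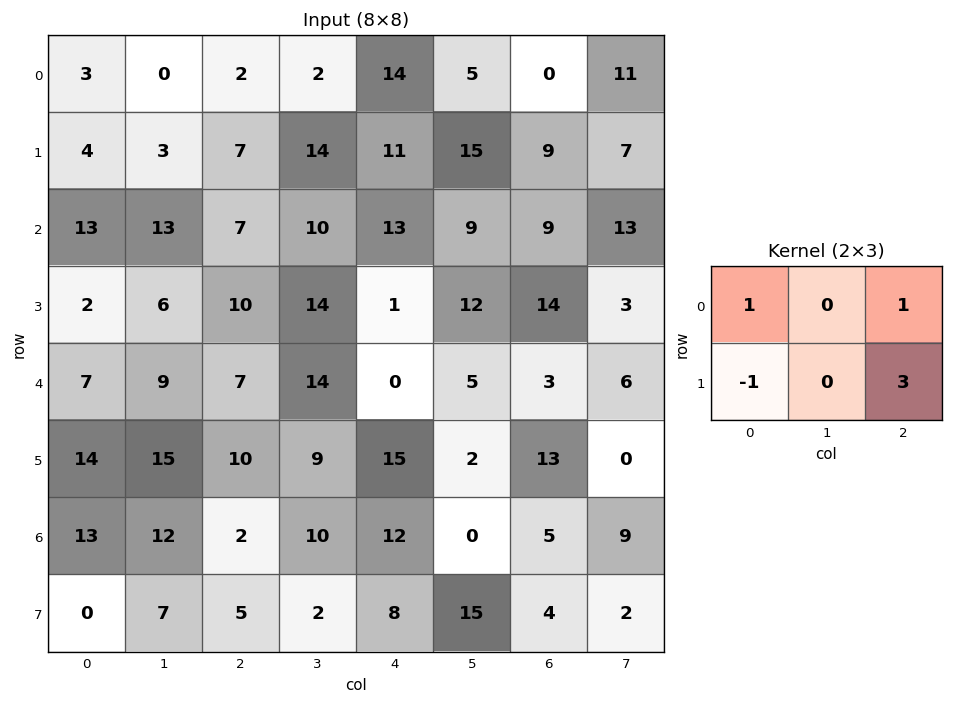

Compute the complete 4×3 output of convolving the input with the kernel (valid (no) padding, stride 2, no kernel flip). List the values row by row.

Output[0,0]: The receptive field on the input at this output position is [3 0 2 / 4 3 7]. Elementwise product with the kernel and sum: 3·1 + 2·1 + 4·-1 + 7·3.
Output[0,1]: The receptive field on the input at this output position is [2 2 14 / 7 14 11]. Elementwise product with the kernel and sum: 2·1 + 14·1 + 7·-1 + 11·3.

22 42 30
48 13 63
30 42 27
30 33 21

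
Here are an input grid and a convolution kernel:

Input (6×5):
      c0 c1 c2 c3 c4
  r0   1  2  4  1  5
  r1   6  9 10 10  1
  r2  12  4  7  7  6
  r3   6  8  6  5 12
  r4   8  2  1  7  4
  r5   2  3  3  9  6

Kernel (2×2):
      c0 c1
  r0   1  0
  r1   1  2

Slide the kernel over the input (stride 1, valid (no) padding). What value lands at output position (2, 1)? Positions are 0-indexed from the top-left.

The receptive field on the input at this output position is [4 7 / 8 6]. Elementwise product with the kernel and sum: 4·1 + 8·1 + 6·2.

24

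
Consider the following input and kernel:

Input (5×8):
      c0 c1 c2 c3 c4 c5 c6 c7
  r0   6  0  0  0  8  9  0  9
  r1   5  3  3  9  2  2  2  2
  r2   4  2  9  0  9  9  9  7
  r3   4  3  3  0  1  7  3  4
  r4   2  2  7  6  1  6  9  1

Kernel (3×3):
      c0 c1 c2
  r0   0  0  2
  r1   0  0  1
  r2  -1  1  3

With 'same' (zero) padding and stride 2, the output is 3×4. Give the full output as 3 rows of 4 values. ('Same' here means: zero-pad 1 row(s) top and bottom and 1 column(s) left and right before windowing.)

Output[0,0]: The receptive field on the zero-padded input at this output position is [0 0 0 / 0 6 0 / 0 5 3]. Elementwise product with the kernel and sum: 0·2 + 0·1 + 0·-1 + 5·1 + 3·3.

14 27 8 15
21 18 35 19
8 6 20 9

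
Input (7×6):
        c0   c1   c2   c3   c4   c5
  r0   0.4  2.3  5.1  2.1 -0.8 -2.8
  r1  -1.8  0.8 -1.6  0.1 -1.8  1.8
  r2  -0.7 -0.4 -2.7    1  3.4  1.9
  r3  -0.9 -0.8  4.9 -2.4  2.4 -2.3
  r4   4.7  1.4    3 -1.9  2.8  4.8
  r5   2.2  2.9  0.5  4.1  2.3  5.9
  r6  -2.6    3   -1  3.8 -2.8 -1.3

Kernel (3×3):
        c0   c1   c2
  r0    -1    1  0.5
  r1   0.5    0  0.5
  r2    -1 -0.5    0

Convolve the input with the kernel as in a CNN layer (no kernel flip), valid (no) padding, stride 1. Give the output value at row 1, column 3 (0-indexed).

The receptive field on the input at this output position is [0.1 -1.8 1.8 / 1 3.4 1.9 / -2.4 2.4 -2.3]. Elementwise product with the kernel and sum: 0.1·-1 + -1.8·1 + 1.8·0.5 + 1·0.5 + 1.9·0.5 + -2.4·-1 + 2.4·-0.5.

1.65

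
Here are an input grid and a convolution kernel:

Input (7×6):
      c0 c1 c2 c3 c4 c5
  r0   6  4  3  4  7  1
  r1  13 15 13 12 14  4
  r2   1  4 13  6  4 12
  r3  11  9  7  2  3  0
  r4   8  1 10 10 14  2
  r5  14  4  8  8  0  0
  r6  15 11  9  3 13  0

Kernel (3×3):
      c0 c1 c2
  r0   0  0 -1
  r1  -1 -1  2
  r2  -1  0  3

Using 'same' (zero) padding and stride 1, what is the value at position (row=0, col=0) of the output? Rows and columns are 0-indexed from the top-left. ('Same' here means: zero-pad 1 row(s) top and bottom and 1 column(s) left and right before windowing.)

The receptive field on the zero-padded input at this output position is [0 0 0 / 0 6 4 / 0 13 15]. Elementwise product with the kernel and sum: 0·-1 + 0·-1 + 6·-1 + 4·2 + 0·-1 + 15·3.

47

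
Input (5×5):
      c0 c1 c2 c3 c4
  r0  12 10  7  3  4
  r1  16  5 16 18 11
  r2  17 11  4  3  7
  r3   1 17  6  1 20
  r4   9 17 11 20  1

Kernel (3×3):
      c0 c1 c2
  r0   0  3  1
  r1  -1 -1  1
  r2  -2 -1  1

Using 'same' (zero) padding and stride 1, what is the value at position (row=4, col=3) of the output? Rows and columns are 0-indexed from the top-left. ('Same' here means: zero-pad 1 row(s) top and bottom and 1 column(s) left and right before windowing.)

The receptive field on the zero-padded input at this output position is [6 1 20 / 11 20 1 / 0 0 0]. Elementwise product with the kernel and sum: 1·3 + 20·1 + 11·-1 + 20·-1 + 1·1 + 0·-2 + 0·-1 + 0·1.

-7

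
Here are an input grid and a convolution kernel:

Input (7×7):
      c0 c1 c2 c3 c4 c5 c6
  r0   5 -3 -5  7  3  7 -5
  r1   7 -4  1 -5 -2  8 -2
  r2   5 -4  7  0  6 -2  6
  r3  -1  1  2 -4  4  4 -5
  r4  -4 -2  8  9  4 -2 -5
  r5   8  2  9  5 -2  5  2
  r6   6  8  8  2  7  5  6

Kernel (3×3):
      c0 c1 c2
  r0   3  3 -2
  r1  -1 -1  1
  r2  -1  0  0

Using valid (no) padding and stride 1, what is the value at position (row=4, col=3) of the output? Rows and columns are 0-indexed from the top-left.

The receptive field on the input at this output position is [9 4 -2 / 5 -2 5 / 2 7 5]. Elementwise product with the kernel and sum: 9·3 + 4·3 + -2·-2 + 5·-1 + -2·-1 + 5·1 + 2·-1.

43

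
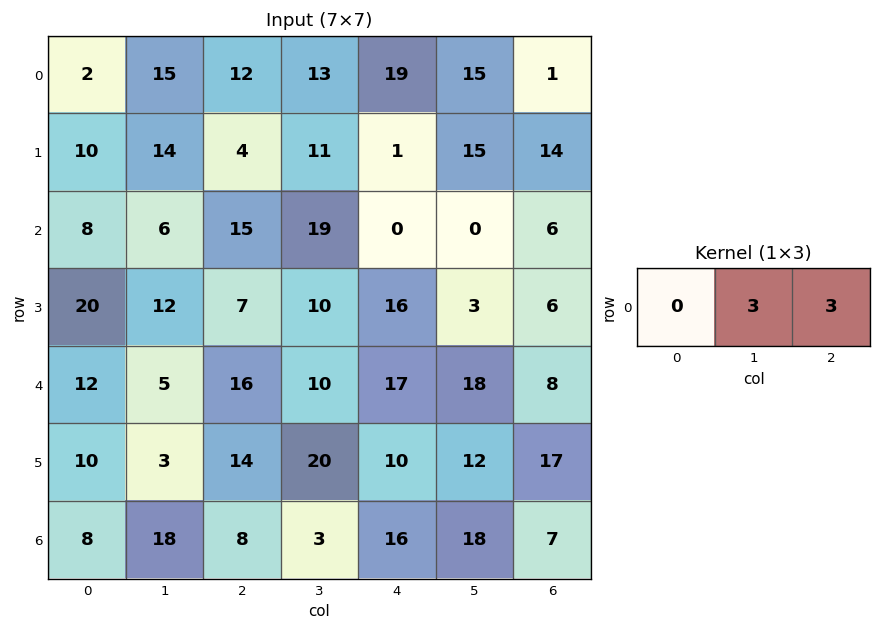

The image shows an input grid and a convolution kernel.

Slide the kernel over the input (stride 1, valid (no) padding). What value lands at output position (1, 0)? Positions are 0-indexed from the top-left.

The receptive field on the input at this output position is [10 14 4]. Elementwise product with the kernel and sum: 14·3 + 4·3.

54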